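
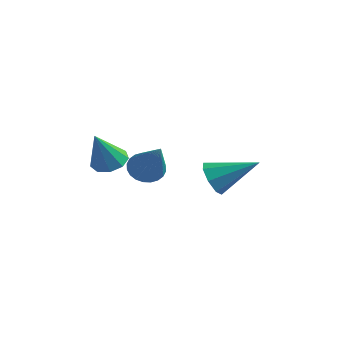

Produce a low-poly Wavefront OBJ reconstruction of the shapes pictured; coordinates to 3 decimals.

v -0.376 2.104 1.344
v 0.157 2.287 1.02
v 0.816 1.276 2.836
v 0.116 2.49 1.166
v -0 2.634 1.339
v -0.174 2.698 1.513
v -0.378 2.671 1.661
v -0.582 2.558 1.761
v -0.754 2.375 1.798
v -0.869 2.152 1.765
v -0.908 1.92 1.669
v -0.867 1.717 1.523
v -0.751 1.573 1.35
v -0.577 1.509 1.176
v -0.373 1.536 1.028
v -0.169 1.649 0.928
v 0.003 1.832 0.891
v 0.118 2.056 0.924
v 3.045 0.881 2.324
v 3.411 0.845 1.764
v 4.235 1.639 3.056
v 3.127 1.272 1.786
v 2.795 1.469 2.122
v 2.608 1.323 2.577
v 2.678 0.918 2.883
v 2.962 0.491 2.862
v 3.294 0.293 2.526
v 3.481 0.44 2.071
v -0.038 -0.224 2.668
v 0.343 -0.677 2.452
v -0.082 -0.876 3.952
v 0.576 -0.356 2.622
v 0.521 0.026 2.814
v 0.205 0.291 2.938
v -0.226 0.315 2.935
v -0.568 0.086 2.808
v -0.663 -0.287 2.615
v -0.466 -0.631 2.447
v -0.068 -0.785 2.383
f 2 1 4
f 2 4 3
f 4 1 5
f 4 5 3
f 5 1 6
f 5 6 3
f 6 1 7
f 6 7 3
f 7 1 8
f 7 8 3
f 8 1 9
f 8 9 3
f 9 1 10
f 9 10 3
f 10 1 11
f 10 11 3
f 11 1 12
f 11 12 3
f 12 1 13
f 12 13 3
f 13 1 14
f 13 14 3
f 14 1 15
f 14 15 3
f 15 1 16
f 15 16 3
f 16 1 17
f 16 17 3
f 17 1 18
f 17 18 3
f 18 1 2
f 18 2 3
f 20 19 22
f 20 22 21
f 22 19 23
f 22 23 21
f 23 19 24
f 23 24 21
f 24 19 25
f 24 25 21
f 25 19 26
f 25 26 21
f 26 19 27
f 26 27 21
f 27 19 28
f 27 28 21
f 28 19 20
f 28 20 21
f 30 29 32
f 30 32 31
f 32 29 33
f 32 33 31
f 33 29 34
f 33 34 31
f 34 29 35
f 34 35 31
f 35 29 36
f 35 36 31
f 36 29 37
f 36 37 31
f 37 29 38
f 37 38 31
f 38 29 39
f 38 39 31
f 39 29 30
f 39 30 31



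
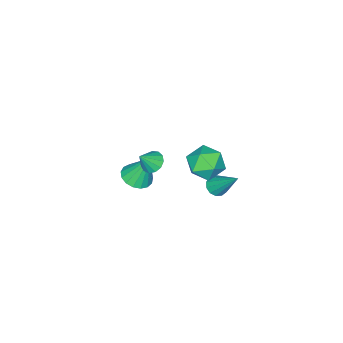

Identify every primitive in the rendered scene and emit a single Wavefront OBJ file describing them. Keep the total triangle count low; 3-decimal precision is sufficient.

v -2.264 -0.314 -4.326
v -1.697 -0.526 -4.191
v -2.136 1.094 -2.654
v -1.652 -0.263 -4.416
v -1.802 -0.016 -4.613
v -2.098 0.137 -4.718
v -2.447 0.146 -4.7
v -2.737 0.009 -4.562
v -2.878 -0.23 -4.35
v -2.823 -0.496 -4.13
v -2.591 -0.704 -3.973
v -2.255 -0.789 -3.927
v -1.922 -0.722 -4.009
v 0.436 -3.219 -3.322
v 0.901 -3.857 -3.009
v 0.164 -2.581 -1.618
v 1.173 -3.562 -3.076
v 1.276 -3.189 -3.2
v 1.187 -2.822 -3.351
v 0.925 -2.546 -3.496
v 0.551 -2.424 -3.601
v 0.151 -2.484 -3.642
v -0.184 -2.713 -3.61
v -0.377 -3.057 -3.512
v -0.384 -3.439 -3.371
v -0.203 -3.77 -3.218
v 0.124 -3.974 -3.089
v 0.522 -4.006 -3.014
v 3.298 0.288 2.466
v 3.642 0.779 2.306
v 3.962 0.092 3.294
v 3.399 0.896 2.528
v 3.124 0.821 2.73
v 2.905 0.576 2.849
v 2.81 0.24 2.845
v 2.87 -0.081 2.721
v 3.066 -0.285 2.516
v 3.336 -0.307 2.295
v 3.593 -0.14 2.128
v 3.757 0.163 2.068
v 3.775 0.505 2.135
v 1.855 2.753 2.414
v 2.417 1.95 2.128
v 0.483 1.95 1.972
v 1.045 1.147 1.686
v 0.965 1.388 2.674
v 1.813 1.884 2.947
v 1.087 2.016 1.153
v 1.935 2.512 1.426
v 1.942 1.495 1.349
v 1.866 1.107 2.289
v 1.034 2.793 1.811
v 0.958 2.405 2.751
f 2 1 4
f 2 4 3
f 4 1 5
f 4 5 3
f 5 1 6
f 5 6 3
f 6 1 7
f 6 7 3
f 7 1 8
f 7 8 3
f 8 1 9
f 8 9 3
f 9 1 10
f 9 10 3
f 10 1 11
f 10 11 3
f 11 1 12
f 11 12 3
f 12 1 13
f 12 13 3
f 13 1 2
f 13 2 3
f 15 14 17
f 15 17 16
f 17 14 18
f 17 18 16
f 18 14 19
f 18 19 16
f 19 14 20
f 19 20 16
f 20 14 21
f 20 21 16
f 21 14 22
f 21 22 16
f 22 14 23
f 22 23 16
f 23 14 24
f 23 24 16
f 24 14 25
f 24 25 16
f 25 14 26
f 25 26 16
f 26 14 27
f 26 27 16
f 27 14 28
f 27 28 16
f 28 14 15
f 28 15 16
f 30 29 32
f 30 32 31
f 32 29 33
f 32 33 31
f 33 29 34
f 33 34 31
f 34 29 35
f 34 35 31
f 35 29 36
f 35 36 31
f 36 29 37
f 36 37 31
f 37 29 38
f 37 38 31
f 38 29 39
f 38 39 31
f 39 29 40
f 39 40 31
f 40 29 41
f 40 41 31
f 41 29 30
f 41 30 31
f 42 53 47
f 42 47 43
f 42 43 49
f 42 49 52
f 42 52 53
f 43 47 51
f 47 53 46
f 53 52 44
f 52 49 48
f 49 43 50
f 45 51 46
f 45 46 44
f 45 44 48
f 45 48 50
f 45 50 51
f 46 51 47
f 44 46 53
f 48 44 52
f 50 48 49
f 51 50 43



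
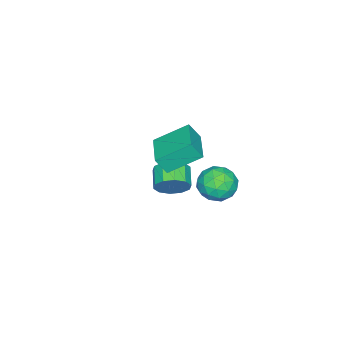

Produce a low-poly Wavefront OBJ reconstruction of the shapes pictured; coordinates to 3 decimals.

v -3.073 -1.806 -2.698
v -2.546 -2.021 -1.95
v -3.48 -2.589 -1.454
v -4.007 -2.374 -2.202
v -2.802 -1.51 -1.848
v -3.736 -2.078 -1.352
v -3.162 -1.112 -2.07
v -4.096 -1.68 -1.575
v -3.488 -0.979 -2.532
v -4.422 -1.547 -2.037
v -3.655 -1.162 -3.058
v -4.589 -1.73 -2.562
v -3.6 -1.591 -3.446
v -4.534 -2.159 -2.95
v -3.344 -2.102 -3.548
v -4.278 -2.67 -3.052
v -2.984 -2.5 -3.325
v -3.918 -3.068 -2.83
v -2.658 -2.633 -2.863
v -3.592 -3.201 -2.368
v -2.491 -2.45 -2.338
v -3.425 -3.018 -1.842
v -0.279 -0.632 2.413
v -0.014 -1.107 3.287
v -1.18 0.738 3.431
v -0.915 0.263 4.306
v 1.295 0.357 2.474
v 1.56 -0.118 3.349
v 0.394 1.727 3.493
v 0.659 1.252 4.367
v -3.002 1.363 -2.115
v -2.381 0.526 -1.784
v -4.459 0.434 -1.736
v -3.838 -0.403 -1.405
v -3.866 0.521 -0.821
v -2.965 1.096 -1.056
v -3.875 -0.136 -2.464
v -2.974 0.439 -2.699
v -2.921 -0.4 -1.999
v -2.915 0.006 -0.984
v -3.925 0.954 -2.536
v -3.919 1.36 -1.521
v -2.564 1.026 -1.983
v -4.276 -0.066 -1.537
v -4.293 0.477 -1.194
v -3.928 -0.015 -0.999
v -2.907 1.361 -1.555
v -2.542 0.869 -1.36
v -3.415 0.866 -0.794
v -4.298 0.091 -2.16
v -3.933 -0.401 -1.965
v -2.912 0.975 -2.521
v -2.547 0.483 -2.326
v -3.425 0.094 -2.726
v -2.516 -0.01 -1.915
v -3.372 -0.557 -1.692
v -3.394 -0.399 -2.315
v -2.864 -0.062 -2.452
v -2.513 0.228 -1.318
v -3.369 -0.318 -1.095
v -3.385 0.225 -0.752
v -2.856 0.563 -0.89
v -2.83 -0.316 -1.445
v -3.471 1.278 -2.425
v -4.327 0.732 -2.202
v -3.984 0.397 -2.63
v -3.455 0.735 -2.768
v -3.468 1.517 -1.828
v -4.324 0.97 -1.605
v -3.976 1.022 -1.068
v -3.446 1.359 -1.205
v -4.01 1.276 -2.075
f 2 1 5
f 2 5 3
f 3 5 6
f 3 6 4
f 5 1 7
f 5 7 6
f 6 7 8
f 6 8 4
f 7 1 9
f 7 9 8
f 8 9 10
f 8 10 4
f 9 1 11
f 9 11 10
f 10 11 12
f 10 12 4
f 11 1 13
f 11 13 12
f 12 13 14
f 12 14 4
f 13 1 15
f 13 15 14
f 14 15 16
f 14 16 4
f 15 1 17
f 15 17 16
f 16 17 18
f 16 18 4
f 17 1 19
f 17 19 18
f 18 19 20
f 18 20 4
f 19 1 21
f 19 21 20
f 20 21 22
f 20 22 4
f 21 1 2
f 21 2 22
f 22 2 3
f 22 3 4
f 24 26 23
f 27 24 23
f 23 26 25
f 25 27 23
f 24 30 26
f 28 24 27
f 28 30 24
f 26 30 25
f 29 27 25
f 25 30 29
f 29 28 27
f 30 28 29
f 31 68 47
f 68 42 71
f 47 71 36
f 68 71 47
f 31 47 43
f 47 36 48
f 43 48 32
f 47 48 43
f 31 43 52
f 43 32 53
f 52 53 38
f 43 53 52
f 31 52 64
f 52 38 67
f 64 67 41
f 52 67 64
f 31 64 68
f 64 41 72
f 68 72 42
f 64 72 68
f 32 48 59
f 48 36 62
f 59 62 40
f 48 62 59
f 36 71 49
f 71 42 70
f 49 70 35
f 71 70 49
f 42 72 69
f 72 41 65
f 69 65 33
f 72 65 69
f 41 67 66
f 67 38 54
f 66 54 37
f 67 54 66
f 38 53 58
f 53 32 55
f 58 55 39
f 53 55 58
f 34 60 46
f 60 40 61
f 46 61 35
f 60 61 46
f 34 46 44
f 46 35 45
f 44 45 33
f 46 45 44
f 34 44 51
f 44 33 50
f 51 50 37
f 44 50 51
f 34 51 56
f 51 37 57
f 56 57 39
f 51 57 56
f 34 56 60
f 56 39 63
f 60 63 40
f 56 63 60
f 35 61 49
f 61 40 62
f 49 62 36
f 61 62 49
f 33 45 69
f 45 35 70
f 69 70 42
f 45 70 69
f 37 50 66
f 50 33 65
f 66 65 41
f 50 65 66
f 39 57 58
f 57 37 54
f 58 54 38
f 57 54 58
f 40 63 59
f 63 39 55
f 59 55 32
f 63 55 59



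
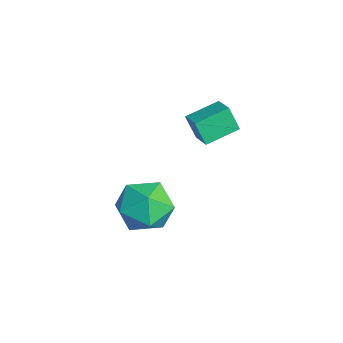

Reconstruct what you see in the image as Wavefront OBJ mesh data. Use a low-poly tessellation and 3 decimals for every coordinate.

v 2.889 2.406 -0.086
v 2.58 2.088 0.899
v 2.626 3.717 0.256
v 2.318 3.399 1.241
v 3.762 2.501 0.219
v 3.454 2.183 1.204
v 3.5 3.812 0.561
v 3.191 3.494 1.546
v 2.62 1.487 -3.704
v 3.579 0.988 -4.267
v 2.521 -0.068 -2.493
v 3.48 -0.567 -3.056
v 3.627 0.433 -2.374
v 3.688 1.394 -3.122
v 2.412 -0.474 -3.638
v 2.473 0.487 -4.386
v 3.451 -0.224 -4.226
v 4.202 0.336 -3.445
v 1.898 0.584 -3.315
v 2.649 1.144 -2.534
f 2 4 1
f 5 2 1
f 1 4 3
f 3 5 1
f 2 8 4
f 6 2 5
f 6 8 2
f 4 8 3
f 7 5 3
f 3 8 7
f 7 6 5
f 8 6 7
f 9 20 14
f 9 14 10
f 9 10 16
f 9 16 19
f 9 19 20
f 10 14 18
f 14 20 13
f 20 19 11
f 19 16 15
f 16 10 17
f 12 18 13
f 12 13 11
f 12 11 15
f 12 15 17
f 12 17 18
f 13 18 14
f 11 13 20
f 15 11 19
f 17 15 16
f 18 17 10



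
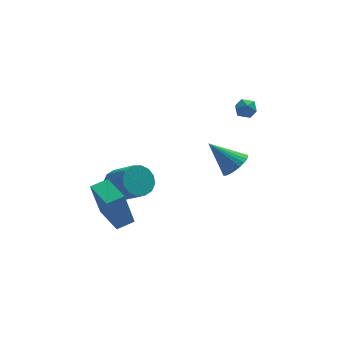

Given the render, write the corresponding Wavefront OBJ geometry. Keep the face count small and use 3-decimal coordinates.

v 2.83 2.092 2.867
v 3.275 2.026 2.41
v 3.225 1.274 3.37
v 3.67 1.208 2.913
v 3.689 1.712 3.309
v 3.445 2.218 2.998
v 3.055 1.082 2.782
v 2.811 1.588 2.471
v 3.414 1.402 2.357
v 3.806 1.792 2.683
v 2.694 1.508 3.097
v 3.086 1.898 3.423
v -3.472 0.531 -4.32
v -3.955 0.501 -2.277
v -3.966 2.446 -4.409
v -4.449 2.416 -2.366
v -2.531 0.784 -4.094
v -3.014 0.754 -2.051
v -3.025 2.699 -4.183
v -3.508 2.669 -2.14
v -2.62 4.365 -4.032
v -2.014 4.09 -4.738
v -1.233 2.879 -3.593
v -1.84 3.155 -2.888
v -1.778 4.465 -4.502
v -0.997 3.254 -3.358
v -1.767 4.813 -4.141
v -0.986 3.602 -2.996
v -1.985 5.042 -3.75
v -1.204 3.831 -2.606
v -2.373 5.089 -3.436
v -1.592 3.878 -2.291
v -2.828 4.942 -3.281
v -2.047 3.732 -2.136
v -3.227 4.641 -3.327
v -2.446 3.43 -2.182
v -3.463 4.266 -3.562
v -2.682 3.055 -2.418
v -3.474 3.918 -3.924
v -2.693 2.707 -2.779
v -3.256 3.689 -4.314
v -2.475 2.478 -3.17
v -2.868 3.642 -4.629
v -2.087 2.431 -3.484
v -2.413 3.788 -4.784
v -1.632 2.578 -3.639
v 1.925 -1.719 1.359
v 2.531 -1.73 1.926
v 0.755 -1.041 2.621
v 2.567 -1.434 1.801
v 2.506 -1.181 1.609
v 2.356 -1.01 1.378
v 2.141 -0.947 1.144
v 1.893 -1.001 0.943
v 1.65 -1.165 0.806
v 1.448 -1.413 0.752
v 1.32 -1.707 0.791
v 1.283 -2.004 0.917
v 1.345 -2.257 1.109
v 1.494 -2.428 1.34
v 1.71 -2.491 1.573
v 1.958 -2.437 1.774
v 2.201 -2.273 1.912
v 2.402 -2.025 1.965
f 1 12 6
f 1 6 2
f 1 2 8
f 1 8 11
f 1 11 12
f 2 6 10
f 6 12 5
f 12 11 3
f 11 8 7
f 8 2 9
f 4 10 5
f 4 5 3
f 4 3 7
f 4 7 9
f 4 9 10
f 5 10 6
f 3 5 12
f 7 3 11
f 9 7 8
f 10 9 2
f 14 16 13
f 17 14 13
f 13 16 15
f 15 17 13
f 14 20 16
f 18 14 17
f 18 20 14
f 16 20 15
f 19 17 15
f 15 20 19
f 19 18 17
f 20 18 19
f 22 21 25
f 22 25 23
f 23 25 26
f 23 26 24
f 25 21 27
f 25 27 26
f 26 27 28
f 26 28 24
f 27 21 29
f 27 29 28
f 28 29 30
f 28 30 24
f 29 21 31
f 29 31 30
f 30 31 32
f 30 32 24
f 31 21 33
f 31 33 32
f 32 33 34
f 32 34 24
f 33 21 35
f 33 35 34
f 34 35 36
f 34 36 24
f 35 21 37
f 35 37 36
f 36 37 38
f 36 38 24
f 37 21 39
f 37 39 38
f 38 39 40
f 38 40 24
f 39 21 41
f 39 41 40
f 40 41 42
f 40 42 24
f 41 21 43
f 41 43 42
f 42 43 44
f 42 44 24
f 43 21 45
f 43 45 44
f 44 45 46
f 44 46 24
f 45 21 22
f 45 22 46
f 46 22 23
f 46 23 24
f 48 47 50
f 48 50 49
f 50 47 51
f 50 51 49
f 51 47 52
f 51 52 49
f 52 47 53
f 52 53 49
f 53 47 54
f 53 54 49
f 54 47 55
f 54 55 49
f 55 47 56
f 55 56 49
f 56 47 57
f 56 57 49
f 57 47 58
f 57 58 49
f 58 47 59
f 58 59 49
f 59 47 60
f 59 60 49
f 60 47 61
f 60 61 49
f 61 47 62
f 61 62 49
f 62 47 63
f 62 63 49
f 63 47 64
f 63 64 49
f 64 47 48
f 64 48 49



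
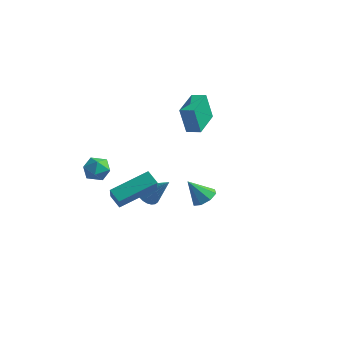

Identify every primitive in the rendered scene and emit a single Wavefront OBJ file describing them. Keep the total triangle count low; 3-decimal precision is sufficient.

v -1.955 1.132 1.191
v -2.124 0.789 2.806
v -2.583 2.815 1.482
v -2.752 2.472 3.097
v -1.208 1.388 1.323
v -1.377 1.045 2.938
v -1.836 3.071 1.614
v -2.005 2.728 3.229
v -4.548 -3.657 -0.38
v -4.073 -3.306 -0.934
v -3.527 -3.754 0.434
v -3.052 -3.403 -0.12
v -3.628 -2.972 0.252
v -4.259 -2.912 -0.252
v -3.341 -4.148 -0.248
v -3.972 -4.088 -0.752
v -3.327 -3.609 -0.852
v -3.505 -2.882 -0.543
v -4.095 -4.178 0.043
v -4.273 -3.451 0.352
v 2.488 -2.713 -0.326
v 3.038 -2.502 0.07
v 1.892 -3.247 0.786
v 2.647 -2.126 0.042
v 2.163 -2.094 -0.202
v 1.869 -2.424 -0.519
v 1.938 -2.923 -0.722
v 2.329 -3.299 -0.693
v 2.813 -3.331 -0.449
v 3.107 -3.001 -0.133
v -2.705 -0.973 -2.76
v -2.386 -0.488 -3.203
v -1.535 -0.667 -1.58
v -2.571 -0.323 -3.063
v -2.776 -0.256 -2.877
v -2.97 -0.299 -2.673
v -3.124 -0.444 -2.482
v -3.214 -0.67 -2.334
v -3.227 -0.942 -2.251
v -3.16 -1.219 -2.245
v -3.024 -1.459 -2.318
v -2.839 -1.624 -2.458
v -2.634 -1.691 -2.644
v -2.44 -1.648 -2.848
v -2.286 -1.503 -3.038
v -2.196 -1.277 -3.186
v -2.183 -1.005 -3.27
v -2.25 -0.728 -3.275
v -1.885 -3.971 -2.108
v -2.507 -3.937 -1.559
v -1.001 -2.188 -1.22
v -1.623 -2.153 -0.671
v -0.737 -5.227 -0.729
v -1.359 -5.192 -0.18
v 0.147 -3.443 0.159
v -0.475 -3.409 0.708
f 2 4 1
f 5 2 1
f 1 4 3
f 3 5 1
f 2 8 4
f 6 2 5
f 6 8 2
f 4 8 3
f 7 5 3
f 3 8 7
f 7 6 5
f 8 6 7
f 9 20 14
f 9 14 10
f 9 10 16
f 9 16 19
f 9 19 20
f 10 14 18
f 14 20 13
f 20 19 11
f 19 16 15
f 16 10 17
f 12 18 13
f 12 13 11
f 12 11 15
f 12 15 17
f 12 17 18
f 13 18 14
f 11 13 20
f 15 11 19
f 17 15 16
f 18 17 10
f 22 21 24
f 22 24 23
f 24 21 25
f 24 25 23
f 25 21 26
f 25 26 23
f 26 21 27
f 26 27 23
f 27 21 28
f 27 28 23
f 28 21 29
f 28 29 23
f 29 21 30
f 29 30 23
f 30 21 22
f 30 22 23
f 32 31 34
f 32 34 33
f 34 31 35
f 34 35 33
f 35 31 36
f 35 36 33
f 36 31 37
f 36 37 33
f 37 31 38
f 37 38 33
f 38 31 39
f 38 39 33
f 39 31 40
f 39 40 33
f 40 31 41
f 40 41 33
f 41 31 42
f 41 42 33
f 42 31 43
f 42 43 33
f 43 31 44
f 43 44 33
f 44 31 45
f 44 45 33
f 45 31 46
f 45 46 33
f 46 31 47
f 46 47 33
f 47 31 48
f 47 48 33
f 48 31 32
f 48 32 33
f 50 52 49
f 53 50 49
f 49 52 51
f 51 53 49
f 50 56 52
f 54 50 53
f 54 56 50
f 52 56 51
f 55 53 51
f 51 56 55
f 55 54 53
f 56 54 55



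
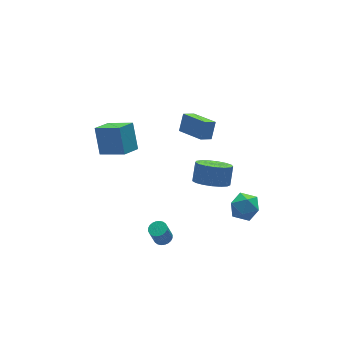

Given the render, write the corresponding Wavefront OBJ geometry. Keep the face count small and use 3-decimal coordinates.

v 0.96 -3.701 0.101
v 1.834 -3.204 0.187
v 1.626 -4.676 -1.027
v 2.5 -4.179 -0.941
v 2.172 -4.758 -0.182
v 1.76 -4.156 0.515
v 1.7 -3.724 -1.355
v 1.288 -3.122 -0.658
v 2.291 -3.218 -0.712
v 2.583 -3.857 0.013
v 0.877 -4.023 -0.853
v 1.169 -4.662 -0.128
v 1.826 0.244 2.182
v 1.065 0.163 2.616
v 1.333 1.976 1.642
v 0.572 1.895 2.076
v 2.348 0.705 3.184
v 1.587 0.624 3.618
v 1.855 2.437 2.644
v 1.094 2.356 3.078
v -3.053 1.803 1.655
v -2.831 2.859 3.157
v -4.025 3.136 0.862
v -3.803 4.192 2.365
v -1.937 2.308 1.135
v -1.715 3.364 2.638
v -2.909 3.641 0.343
v -2.687 4.697 1.845
v -0.586 -4.078 3.369
v 0.259 -4.732 3.328
v 0.752 -4.157 4.31
v -0.094 -3.502 4.351
v 0.394 -4.339 3.03
v 0.887 -3.764 4.012
v 0.305 -3.885 2.809
v 0.798 -3.31 3.791
v 0.012 -3.476 2.717
v 0.504 -2.901 3.699
v -0.419 -3.204 2.774
v 0.074 -2.629 3.756
v -0.888 -3.133 2.967
v -0.395 -2.558 3.949
v -1.288 -3.278 3.252
v -0.795 -2.703 4.234
v -1.527 -3.606 3.565
v -1.034 -3.031 4.547
v -1.55 -4.042 3.832
v -1.058 -3.467 4.814
v -1.353 -4.486 3.993
v -0.861 -3.911 4.975
v -0.98 -4.837 4.012
v -0.488 -4.262 4.993
v -0.517 -5.014 3.883
v -0.025 -4.439 4.865
v -0.07 -4.976 3.636
v 0.423 -4.401 4.618
v -2.783 -2.445 -2.625
v -2.426 -2.02 -2.493
v -2.799 -2.071 -1.322
v -3.157 -2.495 -1.455
v -2.61 -1.907 -2.547
v -2.983 -1.958 -1.376
v -2.82 -1.876 -2.613
v -3.193 -1.927 -1.442
v -3.025 -1.931 -2.68
v -3.398 -1.982 -1.509
v -3.193 -2.065 -2.739
v -3.566 -2.115 -1.568
v -3.298 -2.256 -2.781
v -3.671 -2.307 -1.61
v -3.325 -2.476 -2.8
v -3.698 -2.527 -1.629
v -3.27 -2.691 -2.791
v -3.643 -2.742 -1.62
v -3.141 -2.869 -2.758
v -3.514 -2.92 -1.587
v -2.957 -2.982 -2.704
v -3.33 -3.033 -1.533
v -2.747 -3.013 -2.638
v -3.12 -3.064 -1.467
v -2.542 -2.958 -2.571
v -2.915 -3.009 -1.4
v -2.374 -2.825 -2.512
v -2.747 -2.875 -1.341
v -2.269 -2.633 -2.47
v -2.642 -2.684 -1.299
v -2.242 -2.413 -2.451
v -2.615 -2.464 -1.28
v -2.297 -2.198 -2.46
v -2.67 -2.249 -1.289
f 1 12 6
f 1 6 2
f 1 2 8
f 1 8 11
f 1 11 12
f 2 6 10
f 6 12 5
f 12 11 3
f 11 8 7
f 8 2 9
f 4 10 5
f 4 5 3
f 4 3 7
f 4 7 9
f 4 9 10
f 5 10 6
f 3 5 12
f 7 3 11
f 9 7 8
f 10 9 2
f 14 16 13
f 17 14 13
f 13 16 15
f 15 17 13
f 14 20 16
f 18 14 17
f 18 20 14
f 16 20 15
f 19 17 15
f 15 20 19
f 19 18 17
f 20 18 19
f 22 24 21
f 25 22 21
f 21 24 23
f 23 25 21
f 22 28 24
f 26 22 25
f 26 28 22
f 24 28 23
f 27 25 23
f 23 28 27
f 27 26 25
f 28 26 27
f 30 29 33
f 30 33 31
f 31 33 34
f 31 34 32
f 33 29 35
f 33 35 34
f 34 35 36
f 34 36 32
f 35 29 37
f 35 37 36
f 36 37 38
f 36 38 32
f 37 29 39
f 37 39 38
f 38 39 40
f 38 40 32
f 39 29 41
f 39 41 40
f 40 41 42
f 40 42 32
f 41 29 43
f 41 43 42
f 42 43 44
f 42 44 32
f 43 29 45
f 43 45 44
f 44 45 46
f 44 46 32
f 45 29 47
f 45 47 46
f 46 47 48
f 46 48 32
f 47 29 49
f 47 49 48
f 48 49 50
f 48 50 32
f 49 29 51
f 49 51 50
f 50 51 52
f 50 52 32
f 51 29 53
f 51 53 52
f 52 53 54
f 52 54 32
f 53 29 55
f 53 55 54
f 54 55 56
f 54 56 32
f 55 29 30
f 55 30 56
f 56 30 31
f 56 31 32
f 58 57 61
f 58 61 59
f 59 61 62
f 59 62 60
f 61 57 63
f 61 63 62
f 62 63 64
f 62 64 60
f 63 57 65
f 63 65 64
f 64 65 66
f 64 66 60
f 65 57 67
f 65 67 66
f 66 67 68
f 66 68 60
f 67 57 69
f 67 69 68
f 68 69 70
f 68 70 60
f 69 57 71
f 69 71 70
f 70 71 72
f 70 72 60
f 71 57 73
f 71 73 72
f 72 73 74
f 72 74 60
f 73 57 75
f 73 75 74
f 74 75 76
f 74 76 60
f 75 57 77
f 75 77 76
f 76 77 78
f 76 78 60
f 77 57 79
f 77 79 78
f 78 79 80
f 78 80 60
f 79 57 81
f 79 81 80
f 80 81 82
f 80 82 60
f 81 57 83
f 81 83 82
f 82 83 84
f 82 84 60
f 83 57 85
f 83 85 84
f 84 85 86
f 84 86 60
f 85 57 87
f 85 87 86
f 86 87 88
f 86 88 60
f 87 57 89
f 87 89 88
f 88 89 90
f 88 90 60
f 89 57 58
f 89 58 90
f 90 58 59
f 90 59 60



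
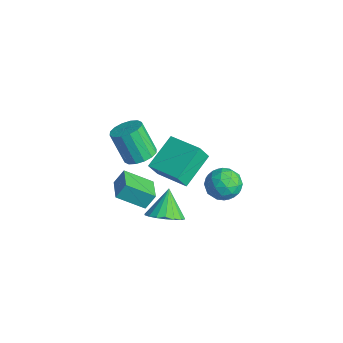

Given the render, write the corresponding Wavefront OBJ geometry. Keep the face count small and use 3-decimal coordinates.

v -2.703 -0.644 -1.128
v -1.944 -0.365 -0.711
v -2.757 -0.797 1.064
v -3.517 -1.076 0.648
v -2.214 0.02 -0.742
v -3.028 -0.413 1.033
v -2.616 0.226 -0.875
v -3.429 -0.206 0.9
v -3.041 0.2 -1.077
v -3.854 -0.233 0.698
v -3.376 -0.053 -1.291
v -4.189 -0.485 0.484
v -3.53 -0.463 -1.462
v -4.343 -0.896 0.313
v -3.463 -0.923 -1.544
v -4.276 -1.355 0.231
v -3.192 -1.307 -1.513
v -4.006 -1.74 0.262
v -2.791 -1.514 -1.38
v -3.604 -1.946 0.395
v -2.366 -1.487 -1.178
v -3.179 -1.92 0.597
v -2.031 -1.235 -0.964
v -2.844 -1.667 0.811
v -1.877 -0.824 -0.793
v -2.69 -1.257 0.982
v 1.16 -1.202 -2.538
v 2.05 -1.109 -2.008
v 0.32 -0.538 -1.242
v 2.021 -0.706 -2.233
v 1.822 -0.401 -2.519
v 1.492 -0.254 -2.808
v 1.096 -0.296 -3.044
v 0.712 -0.516 -3.179
v 0.417 -0.873 -3.187
v 0.269 -1.295 -3.067
v 0.298 -1.698 -2.842
v 0.497 -2.003 -2.556
v 0.827 -2.15 -2.267
v 1.224 -2.108 -2.032
v 1.607 -1.887 -1.896
v 1.902 -1.531 -1.888
v 1.917 2.707 -1.443
v 2.396 1.937 -0.953
v 0.444 2.003 -1.107
v 0.923 1.233 -0.617
v 0.923 2.181 -0.212
v 1.834 2.616 -0.42
v 1.006 1.324 -1.64
v 1.917 1.759 -1.848
v 1.833 1.083 -1.075
v 1.782 1.612 -0.193
v 1.058 2.328 -1.867
v 1.007 2.857 -0.985
v 2.286 2.384 -1.227
v 0.554 1.556 -0.833
v 0.554 2.113 -0.594
v 0.836 1.661 -0.307
v 1.955 2.783 -0.914
v 2.237 2.33 -0.626
v 1.371 2.473 -0.191
v 0.603 1.61 -1.434
v 0.885 1.157 -1.146
v 2.004 2.279 -1.753
v 2.286 1.827 -1.466
v 1.469 1.467 -1.869
v 2.237 1.429 -1.012
v 1.371 1.015 -0.814
v 1.42 1.069 -1.415
v 1.955 1.325 -1.537
v 2.207 1.74 -0.493
v 1.34 1.326 -0.295
v 1.341 1.883 -0.057
v 1.876 2.139 -0.179
v 1.876 1.238 -0.564
v 1.5 2.614 -1.765
v 0.633 2.2 -1.567
v 0.964 1.801 -1.881
v 1.499 2.057 -2.003
v 1.469 2.925 -1.246
v 0.603 2.511 -1.048
v 0.885 2.615 -0.523
v 1.42 2.871 -0.645
v 0.964 2.702 -1.496
v 1.306 -1.66 1.405
v 1.383 -2.201 2.36
v 0.524 -0.029 2.392
v 0.602 -0.57 3.347
v 3.058 -0.97 1.653
v 3.136 -1.511 2.608
v 2.277 0.661 2.64
v 2.354 0.12 3.595
v -3.793 -1.706 -3.941
v -3.72 -1.136 -3.086
v -3.083 -0.349 -4.906
v -3.01 0.221 -4.051
v -2.39 -2.261 -3.689
v -2.317 -1.691 -2.834
v -1.68 -0.904 -4.654
v -1.607 -0.334 -3.799
f 2 1 5
f 2 5 3
f 3 5 6
f 3 6 4
f 5 1 7
f 5 7 6
f 6 7 8
f 6 8 4
f 7 1 9
f 7 9 8
f 8 9 10
f 8 10 4
f 9 1 11
f 9 11 10
f 10 11 12
f 10 12 4
f 11 1 13
f 11 13 12
f 12 13 14
f 12 14 4
f 13 1 15
f 13 15 14
f 14 15 16
f 14 16 4
f 15 1 17
f 15 17 16
f 16 17 18
f 16 18 4
f 17 1 19
f 17 19 18
f 18 19 20
f 18 20 4
f 19 1 21
f 19 21 20
f 20 21 22
f 20 22 4
f 21 1 23
f 21 23 22
f 22 23 24
f 22 24 4
f 23 1 25
f 23 25 24
f 24 25 26
f 24 26 4
f 25 1 2
f 25 2 26
f 26 2 3
f 26 3 4
f 28 27 30
f 28 30 29
f 30 27 31
f 30 31 29
f 31 27 32
f 31 32 29
f 32 27 33
f 32 33 29
f 33 27 34
f 33 34 29
f 34 27 35
f 34 35 29
f 35 27 36
f 35 36 29
f 36 27 37
f 36 37 29
f 37 27 38
f 37 38 29
f 38 27 39
f 38 39 29
f 39 27 40
f 39 40 29
f 40 27 41
f 40 41 29
f 41 27 42
f 41 42 29
f 42 27 28
f 42 28 29
f 43 80 59
f 80 54 83
f 59 83 48
f 80 83 59
f 43 59 55
f 59 48 60
f 55 60 44
f 59 60 55
f 43 55 64
f 55 44 65
f 64 65 50
f 55 65 64
f 43 64 76
f 64 50 79
f 76 79 53
f 64 79 76
f 43 76 80
f 76 53 84
f 80 84 54
f 76 84 80
f 44 60 71
f 60 48 74
f 71 74 52
f 60 74 71
f 48 83 61
f 83 54 82
f 61 82 47
f 83 82 61
f 54 84 81
f 84 53 77
f 81 77 45
f 84 77 81
f 53 79 78
f 79 50 66
f 78 66 49
f 79 66 78
f 50 65 70
f 65 44 67
f 70 67 51
f 65 67 70
f 46 72 58
f 72 52 73
f 58 73 47
f 72 73 58
f 46 58 56
f 58 47 57
f 56 57 45
f 58 57 56
f 46 56 63
f 56 45 62
f 63 62 49
f 56 62 63
f 46 63 68
f 63 49 69
f 68 69 51
f 63 69 68
f 46 68 72
f 68 51 75
f 72 75 52
f 68 75 72
f 47 73 61
f 73 52 74
f 61 74 48
f 73 74 61
f 45 57 81
f 57 47 82
f 81 82 54
f 57 82 81
f 49 62 78
f 62 45 77
f 78 77 53
f 62 77 78
f 51 69 70
f 69 49 66
f 70 66 50
f 69 66 70
f 52 75 71
f 75 51 67
f 71 67 44
f 75 67 71
f 86 88 85
f 89 86 85
f 85 88 87
f 87 89 85
f 86 92 88
f 90 86 89
f 90 92 86
f 88 92 87
f 91 89 87
f 87 92 91
f 91 90 89
f 92 90 91
f 94 96 93
f 97 94 93
f 93 96 95
f 95 97 93
f 94 100 96
f 98 94 97
f 98 100 94
f 96 100 95
f 99 97 95
f 95 100 99
f 99 98 97
f 100 98 99



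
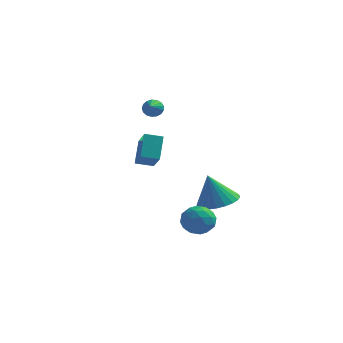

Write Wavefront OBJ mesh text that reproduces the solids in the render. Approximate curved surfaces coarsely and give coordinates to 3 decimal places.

v -2.64 2.142 -1.702
v -2.109 1.258 -0.845
v -2.726 3.088 -0.673
v -2.195 2.204 0.184
v -1.825 2.436 -1.904
v -1.294 1.552 -1.047
v -1.911 3.382 -0.875
v -1.38 2.498 -0.018
v -2.083 3.259 1.418
v -1.857 3.076 0.998
v -1.937 2.281 1.922
v -1.673 3.171 1.128
v -1.583 3.285 1.323
v -1.607 3.394 1.541
v -1.74 3.471 1.73
v -1.952 3.5 1.847
v -2.194 3.474 1.867
v -2.411 3.398 1.783
v -2.552 3.291 1.616
v -2.586 3.176 1.403
v -2.505 3.08 1.194
v -2.327 3.025 1.036
v -2.093 3.024 0.965
v 1.632 0.7 -2.973
v 2.576 0.48 -2.689
v 1.148 0.64 -1.407
v 2.581 0.874 -2.672
v 2.441 1.241 -2.701
v 2.178 1.526 -2.772
v 1.832 1.685 -2.873
v 1.456 1.694 -2.989
v 1.106 1.552 -3.103
v 0.837 1.28 -3.197
v 0.689 0.92 -3.257
v 0.684 0.526 -3.273
v 0.824 0.159 -3.244
v 1.087 -0.126 -3.173
v 1.433 -0.285 -3.072
v 1.809 -0.294 -2.956
v 2.159 -0.152 -2.842
v 2.428 0.12 -2.749
v 0.939 -2.849 -2.371
v 1.479 -2.683 -1.776
v 1.881 -3.497 -3.044
v 2.421 -3.331 -2.449
v 1.804 -3.853 -2.309
v 1.222 -3.452 -1.893
v 2.138 -2.728 -2.927
v 1.556 -2.327 -2.511
v 2.22 -2.608 -2.119
v 2.013 -3.303 -1.738
v 1.347 -2.877 -3.082
v 1.14 -3.572 -2.701
v 1.126 -2.709 -2.015
v 2.234 -3.471 -2.805
v 1.871 -3.778 -2.723
v 2.188 -3.681 -2.373
v 0.975 -3.161 -2.084
v 1.292 -3.064 -1.734
v 1.483 -3.752 -2.047
v 2.068 -3.116 -3.086
v 2.385 -3.019 -2.736
v 1.172 -2.499 -2.447
v 1.489 -2.402 -2.097
v 1.877 -2.428 -2.773
v 1.879 -2.567 -1.867
v 2.433 -2.948 -2.262
v 2.267 -2.593 -2.543
v 1.924 -2.358 -2.298
v 1.757 -2.976 -1.642
v 2.311 -3.357 -2.038
v 1.949 -3.664 -1.955
v 1.606 -3.429 -1.711
v 2.193 -2.932 -1.844
v 1.049 -2.823 -2.782
v 1.603 -3.204 -3.178
v 1.754 -2.751 -3.109
v 1.411 -2.516 -2.865
v 0.927 -3.232 -2.558
v 1.481 -3.613 -2.953
v 1.436 -3.822 -2.522
v 1.093 -3.587 -2.277
v 1.167 -3.248 -2.976
f 2 4 1
f 5 2 1
f 1 4 3
f 3 5 1
f 2 8 4
f 6 2 5
f 6 8 2
f 4 8 3
f 7 5 3
f 3 8 7
f 7 6 5
f 8 6 7
f 10 9 12
f 10 12 11
f 12 9 13
f 12 13 11
f 13 9 14
f 13 14 11
f 14 9 15
f 14 15 11
f 15 9 16
f 15 16 11
f 16 9 17
f 16 17 11
f 17 9 18
f 17 18 11
f 18 9 19
f 18 19 11
f 19 9 20
f 19 20 11
f 20 9 21
f 20 21 11
f 21 9 22
f 21 22 11
f 22 9 23
f 22 23 11
f 23 9 10
f 23 10 11
f 25 24 27
f 25 27 26
f 27 24 28
f 27 28 26
f 28 24 29
f 28 29 26
f 29 24 30
f 29 30 26
f 30 24 31
f 30 31 26
f 31 24 32
f 31 32 26
f 32 24 33
f 32 33 26
f 33 24 34
f 33 34 26
f 34 24 35
f 34 35 26
f 35 24 36
f 35 36 26
f 36 24 37
f 36 37 26
f 37 24 38
f 37 38 26
f 38 24 39
f 38 39 26
f 39 24 40
f 39 40 26
f 40 24 41
f 40 41 26
f 41 24 25
f 41 25 26
f 42 79 58
f 79 53 82
f 58 82 47
f 79 82 58
f 42 58 54
f 58 47 59
f 54 59 43
f 58 59 54
f 42 54 63
f 54 43 64
f 63 64 49
f 54 64 63
f 42 63 75
f 63 49 78
f 75 78 52
f 63 78 75
f 42 75 79
f 75 52 83
f 79 83 53
f 75 83 79
f 43 59 70
f 59 47 73
f 70 73 51
f 59 73 70
f 47 82 60
f 82 53 81
f 60 81 46
f 82 81 60
f 53 83 80
f 83 52 76
f 80 76 44
f 83 76 80
f 52 78 77
f 78 49 65
f 77 65 48
f 78 65 77
f 49 64 69
f 64 43 66
f 69 66 50
f 64 66 69
f 45 71 57
f 71 51 72
f 57 72 46
f 71 72 57
f 45 57 55
f 57 46 56
f 55 56 44
f 57 56 55
f 45 55 62
f 55 44 61
f 62 61 48
f 55 61 62
f 45 62 67
f 62 48 68
f 67 68 50
f 62 68 67
f 45 67 71
f 67 50 74
f 71 74 51
f 67 74 71
f 46 72 60
f 72 51 73
f 60 73 47
f 72 73 60
f 44 56 80
f 56 46 81
f 80 81 53
f 56 81 80
f 48 61 77
f 61 44 76
f 77 76 52
f 61 76 77
f 50 68 69
f 68 48 65
f 69 65 49
f 68 65 69
f 51 74 70
f 74 50 66
f 70 66 43
f 74 66 70



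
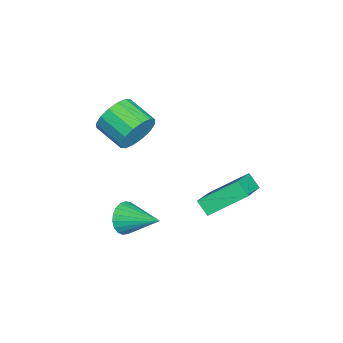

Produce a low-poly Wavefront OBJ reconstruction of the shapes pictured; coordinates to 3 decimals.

v -1.689 -2.62 3.469
v -1.091 -2.742 4.273
v -1.972 -3.883 4.755
v -2.571 -3.76 3.951
v -1.453 -2.398 4.426
v -2.334 -3.539 4.908
v -1.879 -2.113 4.322
v -2.76 -3.254 4.804
v -2.254 -1.964 3.989
v -3.135 -3.104 4.471
v -2.478 -1.99 3.518
v -3.359 -3.131 4
v -2.49 -2.185 3.033
v -3.371 -3.326 3.515
v -2.288 -2.497 2.665
v -3.169 -3.638 3.147
v -1.926 -2.841 2.512
v -2.807 -3.982 2.994
v -1.5 -3.126 2.616
v -2.381 -4.267 3.098
v -1.125 -3.276 2.949
v -2.006 -4.416 3.431
v -0.901 -3.249 3.42
v -1.782 -4.39 3.902
v -0.889 -3.054 3.905
v -1.77 -4.195 4.387
v 1.003 -2.845 0.222
v 1.596 -2.889 -0.341
v 1.777 -1.315 0.918
v 1.362 -2.699 -0.5
v 1.066 -2.533 -0.533
v 0.759 -2.422 -0.436
v 0.494 -2.383 -0.225
v 0.317 -2.425 0.063
v 0.258 -2.539 0.379
v 0.328 -2.706 0.668
v 0.515 -2.897 0.88
v 0.786 -3.079 0.978
v 1.095 -3.22 0.946
v 1.387 -3.297 0.788
v 1.613 -3.295 0.533
v 1.734 -3.216 0.224
v 1.728 -3.072 -0.085
v -0.973 0.46 0.427
v 0.862 0.112 1.533
v -1.343 2.093 1.557
v 0.491 1.745 2.662
v -0.551 0.935 -0.122
v 1.283 0.587 0.983
v -0.922 2.568 1.007
v 0.913 2.22 2.113
f 2 1 5
f 2 5 3
f 3 5 6
f 3 6 4
f 5 1 7
f 5 7 6
f 6 7 8
f 6 8 4
f 7 1 9
f 7 9 8
f 8 9 10
f 8 10 4
f 9 1 11
f 9 11 10
f 10 11 12
f 10 12 4
f 11 1 13
f 11 13 12
f 12 13 14
f 12 14 4
f 13 1 15
f 13 15 14
f 14 15 16
f 14 16 4
f 15 1 17
f 15 17 16
f 16 17 18
f 16 18 4
f 17 1 19
f 17 19 18
f 18 19 20
f 18 20 4
f 19 1 21
f 19 21 20
f 20 21 22
f 20 22 4
f 21 1 23
f 21 23 22
f 22 23 24
f 22 24 4
f 23 1 25
f 23 25 24
f 24 25 26
f 24 26 4
f 25 1 2
f 25 2 26
f 26 2 3
f 26 3 4
f 28 27 30
f 28 30 29
f 30 27 31
f 30 31 29
f 31 27 32
f 31 32 29
f 32 27 33
f 32 33 29
f 33 27 34
f 33 34 29
f 34 27 35
f 34 35 29
f 35 27 36
f 35 36 29
f 36 27 37
f 36 37 29
f 37 27 38
f 37 38 29
f 38 27 39
f 38 39 29
f 39 27 40
f 39 40 29
f 40 27 41
f 40 41 29
f 41 27 42
f 41 42 29
f 42 27 43
f 42 43 29
f 43 27 28
f 43 28 29
f 45 47 44
f 48 45 44
f 44 47 46
f 46 48 44
f 45 51 47
f 49 45 48
f 49 51 45
f 47 51 46
f 50 48 46
f 46 51 50
f 50 49 48
f 51 49 50



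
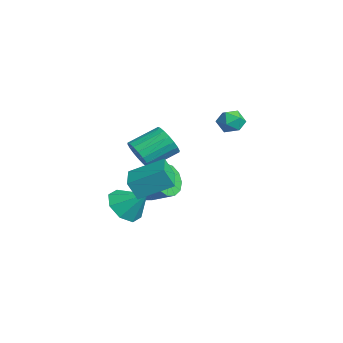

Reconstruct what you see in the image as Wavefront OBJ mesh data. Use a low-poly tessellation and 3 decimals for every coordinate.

v -3.042 -1.717 -1.525
v -2.398 -1.949 -2.198
v -1.494 -1.155 -1.608
v -2.138 -0.923 -0.935
v -2.66 -1.514 -2.382
v -1.757 -0.719 -1.792
v -3.044 -1.143 -2.294
v -2.141 -0.348 -1.704
v -3.427 -0.954 -1.962
v -2.524 -0.16 -1.372
v -3.688 -1.008 -1.491
v -2.784 -0.213 -0.901
v -3.743 -1.287 -1.031
v -2.84 -0.492 -0.441
v -3.576 -1.702 -0.728
v -2.673 -0.908 -0.137
v -3.239 -2.123 -0.677
v -2.336 -1.328 -0.087
v -2.839 -2.414 -0.896
v -1.936 -1.62 -0.306
v -2.504 -2.484 -1.315
v -1.601 -1.69 -0.725
v -2.339 -2.311 -1.8
v -1.436 -1.517 -1.21
v 0.245 1.88 3.286
v 0.632 1.471 3.71
v -0.352 0.969 2.95
v 0.035 0.56 3.374
v -0.416 1.026 3.649
v -0.047 1.589 3.857
v 0.327 0.851 2.803
v 0.696 1.414 3.011
v 0.682 0.835 3.411
v 0.223 0.943 3.934
v 0.057 1.497 2.726
v -0.402 1.605 3.249
v 1.428 -3.273 0.57
v 1.255 -3.677 1.446
v 1.834 -1.815 1.322
v 1.661 -2.219 2.198
v 3.079 -3.781 0.662
v 2.906 -4.185 1.538
v 3.485 -2.323 1.414
v 3.312 -2.727 2.29
v -0.393 -3.393 -1.413
v 0.459 -3.859 -1.652
v 0.313 -2.587 -0.467
v 0.332 -3.241 -2.084
v -0.219 -2.712 -2.124
v -0.873 -2.582 -1.747
v -1.245 -2.928 -1.175
v -1.118 -3.546 -0.742
v -0.566 -4.075 -0.703
v 0.087 -4.205 -1.079
v -2.66 -2.139 0.513
v -2.287 -1.759 -0.162
v -2.446 -0.301 0.572
v -2.82 -0.681 1.247
v -2.658 -1.752 -0.255
v -2.817 -0.294 0.479
v -3.029 -1.822 -0.196
v -3.189 -0.364 0.537
v -3.328 -1.955 0.003
v -3.487 -0.497 0.737
v -3.494 -2.125 0.303
v -3.654 -0.666 1.037
v -3.495 -2.297 0.645
v -3.655 -0.839 1.379
v -3.331 -2.438 0.961
v -3.491 -0.979 1.694
v -3.034 -2.519 1.188
v -3.193 -1.061 1.922
v -2.663 -2.526 1.281
v -2.822 -1.068 2.015
v -2.291 -2.456 1.223
v -2.451 -0.998 1.956
v -1.993 -2.323 1.023
v -2.152 -0.865 1.757
v -1.826 -2.154 0.723
v -1.986 -0.695 1.457
v -1.825 -1.981 0.381
v -1.985 -0.523 1.115
v -1.989 -1.841 0.066
v -2.149 -0.382 0.799
f 2 1 5
f 2 5 3
f 3 5 6
f 3 6 4
f 5 1 7
f 5 7 6
f 6 7 8
f 6 8 4
f 7 1 9
f 7 9 8
f 8 9 10
f 8 10 4
f 9 1 11
f 9 11 10
f 10 11 12
f 10 12 4
f 11 1 13
f 11 13 12
f 12 13 14
f 12 14 4
f 13 1 15
f 13 15 14
f 14 15 16
f 14 16 4
f 15 1 17
f 15 17 16
f 16 17 18
f 16 18 4
f 17 1 19
f 17 19 18
f 18 19 20
f 18 20 4
f 19 1 21
f 19 21 20
f 20 21 22
f 20 22 4
f 21 1 23
f 21 23 22
f 22 23 24
f 22 24 4
f 23 1 2
f 23 2 24
f 24 2 3
f 24 3 4
f 25 36 30
f 25 30 26
f 25 26 32
f 25 32 35
f 25 35 36
f 26 30 34
f 30 36 29
f 36 35 27
f 35 32 31
f 32 26 33
f 28 34 29
f 28 29 27
f 28 27 31
f 28 31 33
f 28 33 34
f 29 34 30
f 27 29 36
f 31 27 35
f 33 31 32
f 34 33 26
f 38 40 37
f 41 38 37
f 37 40 39
f 39 41 37
f 38 44 40
f 42 38 41
f 42 44 38
f 40 44 39
f 43 41 39
f 39 44 43
f 43 42 41
f 44 42 43
f 46 45 48
f 46 48 47
f 48 45 49
f 48 49 47
f 49 45 50
f 49 50 47
f 50 45 51
f 50 51 47
f 51 45 52
f 51 52 47
f 52 45 53
f 52 53 47
f 53 45 54
f 53 54 47
f 54 45 46
f 54 46 47
f 56 55 59
f 56 59 57
f 57 59 60
f 57 60 58
f 59 55 61
f 59 61 60
f 60 61 62
f 60 62 58
f 61 55 63
f 61 63 62
f 62 63 64
f 62 64 58
f 63 55 65
f 63 65 64
f 64 65 66
f 64 66 58
f 65 55 67
f 65 67 66
f 66 67 68
f 66 68 58
f 67 55 69
f 67 69 68
f 68 69 70
f 68 70 58
f 69 55 71
f 69 71 70
f 70 71 72
f 70 72 58
f 71 55 73
f 71 73 72
f 72 73 74
f 72 74 58
f 73 55 75
f 73 75 74
f 74 75 76
f 74 76 58
f 75 55 77
f 75 77 76
f 76 77 78
f 76 78 58
f 77 55 79
f 77 79 78
f 78 79 80
f 78 80 58
f 79 55 81
f 79 81 80
f 80 81 82
f 80 82 58
f 81 55 83
f 81 83 82
f 82 83 84
f 82 84 58
f 83 55 56
f 83 56 84
f 84 56 57
f 84 57 58



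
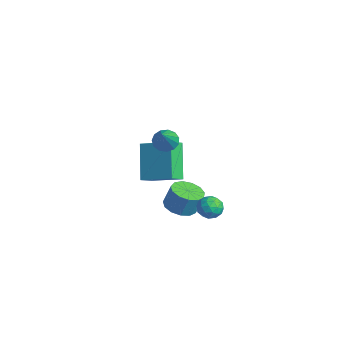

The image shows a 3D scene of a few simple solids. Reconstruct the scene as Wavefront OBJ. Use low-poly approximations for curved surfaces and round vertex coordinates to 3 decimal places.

v -3.88 1.063 -4.751
v -3.556 0.284 -4.272
v -5.107 1.617 -3.024
v -4.783 0.838 -2.544
v -2.477 2.062 -4.076
v -2.153 1.283 -3.596
v -3.704 2.616 -2.348
v -3.38 1.837 -1.869
v -2.22 1.001 -0.849
v -1.701 1.205 -1.202
v -0.9 0.159 0.609
v -1.783 1.481 -0.967
v -2.004 1.606 -0.696
v -2.294 1.538 -0.472
v -2.56 1.3 -0.369
v -2.718 0.967 -0.418
v -2.719 0.645 -0.604
v -2.561 0.436 -0.867
v -2.294 0.407 -1.125
v -2.005 0.566 -1.296
v -1.783 0.863 -1.324
v 1.863 1.387 -2.342
v 2.522 1.492 -2.429
v 1.838 0.788 -3.251
v 2.497 0.893 -3.338
v 2.283 0.508 -2.83
v 2.298 0.878 -2.268
v 2.062 1.402 -3.412
v 2.077 1.772 -2.85
v 2.645 1.501 -3.091
v 2.781 0.949 -2.731
v 1.579 1.331 -2.949
v 1.715 0.779 -2.589
v 2.194 1.492 -2.306
v 2.166 0.788 -3.374
v 2.04 0.562 -3.075
v 2.427 0.624 -3.127
v 2.063 1.131 -2.211
v 2.45 1.193 -2.262
v 2.31 0.615 -2.498
v 1.91 1.087 -3.418
v 2.297 1.149 -3.469
v 1.933 1.656 -2.553
v 2.32 1.718 -2.605
v 2.05 1.665 -3.182
v 2.654 1.56 -2.746
v 2.64 1.208 -3.28
v 2.384 1.506 -3.324
v 2.393 1.724 -2.993
v 2.734 1.235 -2.534
v 2.72 0.883 -3.069
v 2.594 0.657 -2.77
v 2.602 0.874 -2.439
v 2.807 1.24 -2.923
v 1.64 1.397 -2.611
v 1.626 1.045 -3.146
v 1.758 1.406 -3.241
v 1.766 1.623 -2.91
v 1.72 1.072 -2.4
v 1.706 0.72 -2.934
v 1.967 0.556 -2.687
v 1.976 0.774 -2.356
v 1.553 1.04 -2.757
v 0.867 0.246 -3.325
v 1.623 -0.092 -3.372
v 1.83 0.216 -2.263
v 1.073 0.554 -2.215
v 1.67 0.354 -3.505
v 1.877 0.662 -2.395
v 1.461 0.766 -3.58
v 1.668 1.074 -2.471
v 1.064 1.012 -3.574
v 1.271 1.321 -2.465
v 0.604 1.016 -3.49
v 0.811 1.324 -2.38
v 0.227 0.775 -3.352
v 0.434 1.083 -2.243
v 0.054 0.366 -3.206
v 0.261 0.674 -2.097
v 0.138 -0.081 -3.098
v 0.345 0.227 -1.988
v 0.454 -0.425 -3.062
v 0.661 -0.116 -1.952
v 0.901 -0.555 -3.109
v 1.108 -0.247 -1.999
v 1.337 -0.431 -3.224
v 1.544 -0.123 -2.115
f 2 4 1
f 5 2 1
f 1 4 3
f 3 5 1
f 2 8 4
f 6 2 5
f 6 8 2
f 4 8 3
f 7 5 3
f 3 8 7
f 7 6 5
f 8 6 7
f 10 9 12
f 10 12 11
f 12 9 13
f 12 13 11
f 13 9 14
f 13 14 11
f 14 9 15
f 14 15 11
f 15 9 16
f 15 16 11
f 16 9 17
f 16 17 11
f 17 9 18
f 17 18 11
f 18 9 19
f 18 19 11
f 19 9 20
f 19 20 11
f 20 9 21
f 20 21 11
f 21 9 10
f 21 10 11
f 22 59 38
f 59 33 62
f 38 62 27
f 59 62 38
f 22 38 34
f 38 27 39
f 34 39 23
f 38 39 34
f 22 34 43
f 34 23 44
f 43 44 29
f 34 44 43
f 22 43 55
f 43 29 58
f 55 58 32
f 43 58 55
f 22 55 59
f 55 32 63
f 59 63 33
f 55 63 59
f 23 39 50
f 39 27 53
f 50 53 31
f 39 53 50
f 27 62 40
f 62 33 61
f 40 61 26
f 62 61 40
f 33 63 60
f 63 32 56
f 60 56 24
f 63 56 60
f 32 58 57
f 58 29 45
f 57 45 28
f 58 45 57
f 29 44 49
f 44 23 46
f 49 46 30
f 44 46 49
f 25 51 37
f 51 31 52
f 37 52 26
f 51 52 37
f 25 37 35
f 37 26 36
f 35 36 24
f 37 36 35
f 25 35 42
f 35 24 41
f 42 41 28
f 35 41 42
f 25 42 47
f 42 28 48
f 47 48 30
f 42 48 47
f 25 47 51
f 47 30 54
f 51 54 31
f 47 54 51
f 26 52 40
f 52 31 53
f 40 53 27
f 52 53 40
f 24 36 60
f 36 26 61
f 60 61 33
f 36 61 60
f 28 41 57
f 41 24 56
f 57 56 32
f 41 56 57
f 30 48 49
f 48 28 45
f 49 45 29
f 48 45 49
f 31 54 50
f 54 30 46
f 50 46 23
f 54 46 50
f 65 64 68
f 65 68 66
f 66 68 69
f 66 69 67
f 68 64 70
f 68 70 69
f 69 70 71
f 69 71 67
f 70 64 72
f 70 72 71
f 71 72 73
f 71 73 67
f 72 64 74
f 72 74 73
f 73 74 75
f 73 75 67
f 74 64 76
f 74 76 75
f 75 76 77
f 75 77 67
f 76 64 78
f 76 78 77
f 77 78 79
f 77 79 67
f 78 64 80
f 78 80 79
f 79 80 81
f 79 81 67
f 80 64 82
f 80 82 81
f 81 82 83
f 81 83 67
f 82 64 84
f 82 84 83
f 83 84 85
f 83 85 67
f 84 64 86
f 84 86 85
f 85 86 87
f 85 87 67
f 86 64 65
f 86 65 87
f 87 65 66
f 87 66 67



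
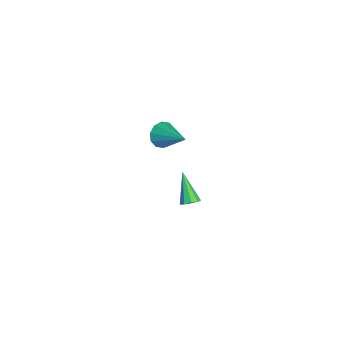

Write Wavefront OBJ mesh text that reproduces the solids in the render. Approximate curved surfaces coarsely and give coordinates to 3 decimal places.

v 1.586 3.932 -4.284
v 1.913 3.61 -4.04
v 0.414 3.688 -3.036
v 1.964 3.943 -3.927
v 1.838 4.271 -3.981
v 1.594 4.441 -4.177
v 1.347 4.372 -4.423
v 1.211 4.097 -4.604
v 1.251 3.745 -4.635
v 1.448 3.481 -4.502
v 1.71 3.427 -4.267
v 2.542 2.549 2.279
v 3.04 2.195 1.917
v 3.798 3.451 3.121
v 2.936 2.554 1.688
v 2.681 2.912 1.684
v 2.374 3.131 1.908
v 2.131 3.128 2.273
v 2.045 2.904 2.641
v 2.149 2.544 2.87
v 2.404 2.187 2.874
v 2.711 1.968 2.65
v 2.954 1.971 2.284
f 2 1 4
f 2 4 3
f 4 1 5
f 4 5 3
f 5 1 6
f 5 6 3
f 6 1 7
f 6 7 3
f 7 1 8
f 7 8 3
f 8 1 9
f 8 9 3
f 9 1 10
f 9 10 3
f 10 1 11
f 10 11 3
f 11 1 2
f 11 2 3
f 13 12 15
f 13 15 14
f 15 12 16
f 15 16 14
f 16 12 17
f 16 17 14
f 17 12 18
f 17 18 14
f 18 12 19
f 18 19 14
f 19 12 20
f 19 20 14
f 20 12 21
f 20 21 14
f 21 12 22
f 21 22 14
f 22 12 23
f 22 23 14
f 23 12 13
f 23 13 14



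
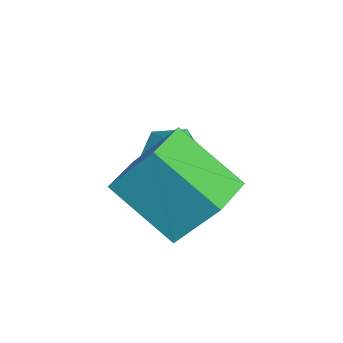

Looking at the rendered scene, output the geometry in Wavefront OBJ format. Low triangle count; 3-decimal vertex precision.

v 0.187 -1.224 3.425
v 0.873 -1.002 3.341
v 0.367 -2.078 2.639
v 1.053 -1.856 2.555
v 0.845 -2.164 3.178
v 0.734 -1.637 3.664
v 0.506 -1.443 2.316
v 0.395 -0.916 2.802
v 1.07 -1.138 2.656
v 1.279 -1.583 3.188
v -0.039 -1.497 2.792
v 0.17 -1.942 3.324
v 2.172 -2.753 3.677
v 2.382 -1.872 5.044
v 1.271 -2.282 3.512
v 1.481 -1.401 4.879
v 2.999 -1.499 2.741
v 3.209 -0.618 4.108
v 2.098 -1.028 2.576
v 2.308 -0.147 3.943
f 1 12 6
f 1 6 2
f 1 2 8
f 1 8 11
f 1 11 12
f 2 6 10
f 6 12 5
f 12 11 3
f 11 8 7
f 8 2 9
f 4 10 5
f 4 5 3
f 4 3 7
f 4 7 9
f 4 9 10
f 5 10 6
f 3 5 12
f 7 3 11
f 9 7 8
f 10 9 2
f 14 16 13
f 17 14 13
f 13 16 15
f 15 17 13
f 14 20 16
f 18 14 17
f 18 20 14
f 16 20 15
f 19 17 15
f 15 20 19
f 19 18 17
f 20 18 19



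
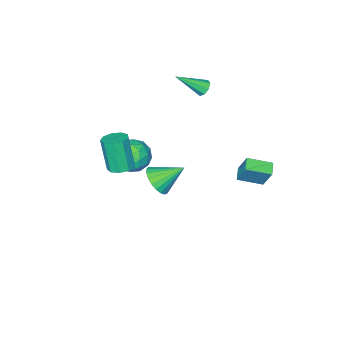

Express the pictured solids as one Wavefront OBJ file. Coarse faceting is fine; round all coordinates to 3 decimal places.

v -4.594 -1.498 3.013
v -4.362 -1.768 2.53
v -3.206 -2.442 4.207
v -4.163 -1.363 2.618
v -4.217 -1.038 2.938
v -4.492 -0.982 3.301
v -4.827 -1.229 3.496
v -5.026 -1.633 3.408
v -4.972 -1.959 3.088
v -4.697 -2.014 2.725
v -1.667 -2.292 -4.433
v -0.911 -1.52 -4.289
v -2.913 -1.288 -3.267
v -1.131 -1.369 -4.655
v -1.444 -1.377 -4.982
v -1.796 -1.543 -5.215
v -2.125 -1.838 -5.312
v -2.376 -2.212 -5.258
v -2.503 -2.6 -5.061
v -2.486 -2.934 -4.755
v -2.328 -3.158 -4.394
v -2.055 -3.231 -4.04
v -1.715 -3.142 -3.753
v -1.367 -2.906 -3.585
v -1.071 -2.564 -3.563
v -0.878 -2.175 -3.691
v -0.821 -1.805 -3.948
v 2.988 0.138 1.253
v 3.784 0.201 1.301
v 3.709 -0.436 3.375
v 2.912 -0.498 3.327
v 3.55 0.676 1.439
v 3.475 0.039 3.512
v 3.053 0.9 1.49
v 2.978 0.263 3.563
v 2.526 0.767 1.43
v 2.451 0.131 3.503
v 2.214 0.341 1.287
v 2.139 -0.296 3.361
v 2.265 -0.181 1.129
v 2.189 -0.817 3.202
v 2.653 -0.553 1.029
v 2.578 -1.19 3.102
v 3.198 -0.602 1.034
v 3.123 -1.238 3.107
v 3.645 -0.304 1.141
v 3.57 -0.941 3.215
v -4.709 3.586 -1.517
v -4.646 4.346 -0.031
v -4.11 4.137 -1.824
v -4.047 4.897 -0.338
v -3.573 2.603 -1.062
v -3.51 3.363 0.424
v -2.974 3.154 -1.369
v -2.911 3.914 0.117
v 0.504 -1.474 -1.419
v 1.08 -2.345 -0.767
v -1.02 -2.715 -1.733
v -0.444 -3.586 -1.081
v -0.881 -2.584 -0.517
v 0.061 -1.816 -0.323
v -0.001 -3.244 -2.177
v 0.941 -2.476 -1.983
v 0.767 -3.438 -1.236
v 0.224 -3.03 -0.21
v -0.164 -2.03 -2.29
v -0.707 -1.622 -1.264
v 0.926 -1.8 -1.065
v -0.866 -3.26 -1.435
v -1.122 -2.67 -1.103
v -0.784 -3.182 -0.72
v 0.327 -1.49 -0.805
v 0.665 -2.002 -0.422
v -0.487 -2.142 -0.275
v -0.605 -3.058 -2.078
v -0.267 -3.57 -1.695
v 0.844 -1.878 -1.78
v 1.182 -2.39 -1.397
v 0.547 -2.918 -2.225
v 1.08 -2.955 -0.958
v 0.184 -3.685 -1.142
v 0.445 -3.483 -1.786
v 0.999 -3.032 -1.672
v 0.761 -2.715 -0.355
v -0.135 -3.445 -0.54
v -0.392 -2.856 -0.208
v 0.162 -2.405 -0.094
v 0.577 -3.358 -0.63
v 0.195 -1.615 -1.96
v -0.701 -2.345 -2.145
v -0.102 -2.655 -2.406
v 0.452 -2.204 -2.292
v -0.124 -1.375 -1.358
v -1.02 -2.105 -1.542
v -0.939 -2.028 -0.828
v -0.385 -1.577 -0.714
v -0.517 -1.702 -1.87
f 2 1 4
f 2 4 3
f 4 1 5
f 4 5 3
f 5 1 6
f 5 6 3
f 6 1 7
f 6 7 3
f 7 1 8
f 7 8 3
f 8 1 9
f 8 9 3
f 9 1 10
f 9 10 3
f 10 1 2
f 10 2 3
f 12 11 14
f 12 14 13
f 14 11 15
f 14 15 13
f 15 11 16
f 15 16 13
f 16 11 17
f 16 17 13
f 17 11 18
f 17 18 13
f 18 11 19
f 18 19 13
f 19 11 20
f 19 20 13
f 20 11 21
f 20 21 13
f 21 11 22
f 21 22 13
f 22 11 23
f 22 23 13
f 23 11 24
f 23 24 13
f 24 11 25
f 24 25 13
f 25 11 26
f 25 26 13
f 26 11 27
f 26 27 13
f 27 11 12
f 27 12 13
f 29 28 32
f 29 32 30
f 30 32 33
f 30 33 31
f 32 28 34
f 32 34 33
f 33 34 35
f 33 35 31
f 34 28 36
f 34 36 35
f 35 36 37
f 35 37 31
f 36 28 38
f 36 38 37
f 37 38 39
f 37 39 31
f 38 28 40
f 38 40 39
f 39 40 41
f 39 41 31
f 40 28 42
f 40 42 41
f 41 42 43
f 41 43 31
f 42 28 44
f 42 44 43
f 43 44 45
f 43 45 31
f 44 28 46
f 44 46 45
f 45 46 47
f 45 47 31
f 46 28 29
f 46 29 47
f 47 29 30
f 47 30 31
f 49 51 48
f 52 49 48
f 48 51 50
f 50 52 48
f 49 55 51
f 53 49 52
f 53 55 49
f 51 55 50
f 54 52 50
f 50 55 54
f 54 53 52
f 55 53 54
f 56 93 72
f 93 67 96
f 72 96 61
f 93 96 72
f 56 72 68
f 72 61 73
f 68 73 57
f 72 73 68
f 56 68 77
f 68 57 78
f 77 78 63
f 68 78 77
f 56 77 89
f 77 63 92
f 89 92 66
f 77 92 89
f 56 89 93
f 89 66 97
f 93 97 67
f 89 97 93
f 57 73 84
f 73 61 87
f 84 87 65
f 73 87 84
f 61 96 74
f 96 67 95
f 74 95 60
f 96 95 74
f 67 97 94
f 97 66 90
f 94 90 58
f 97 90 94
f 66 92 91
f 92 63 79
f 91 79 62
f 92 79 91
f 63 78 83
f 78 57 80
f 83 80 64
f 78 80 83
f 59 85 71
f 85 65 86
f 71 86 60
f 85 86 71
f 59 71 69
f 71 60 70
f 69 70 58
f 71 70 69
f 59 69 76
f 69 58 75
f 76 75 62
f 69 75 76
f 59 76 81
f 76 62 82
f 81 82 64
f 76 82 81
f 59 81 85
f 81 64 88
f 85 88 65
f 81 88 85
f 60 86 74
f 86 65 87
f 74 87 61
f 86 87 74
f 58 70 94
f 70 60 95
f 94 95 67
f 70 95 94
f 62 75 91
f 75 58 90
f 91 90 66
f 75 90 91
f 64 82 83
f 82 62 79
f 83 79 63
f 82 79 83
f 65 88 84
f 88 64 80
f 84 80 57
f 88 80 84



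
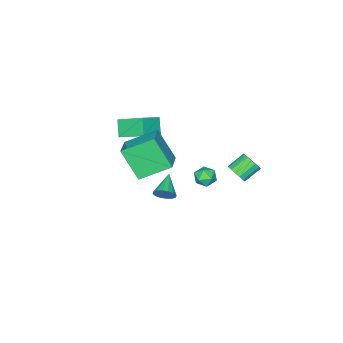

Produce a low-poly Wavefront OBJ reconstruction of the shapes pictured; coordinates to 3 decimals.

v -3.452 -4.901 1.307
v -3.825 -3.352 2.101
v -2.933 -4.327 0.43
v -3.306 -2.778 1.224
v -2.154 -4.962 2.036
v -2.527 -3.413 2.83
v -1.635 -4.388 1.159
v -2.008 -2.839 1.953
v -4.257 0.521 -1.478
v -3.763 0.564 -0.964
v -4.097 -0.624 -1.536
v -3.603 -0.581 -1.022
v -4.29 -0.461 -0.867
v -4.389 0.246 -0.831
v -3.471 -0.306 -1.669
v -3.57 0.401 -1.633
v -3.276 0.053 -1.082
v -3.783 -0.043 -0.586
v -4.077 -0.017 -1.914
v -4.584 -0.113 -1.418
v -2.711 3.202 1.773
v -2.356 3.144 2.327
v -3.294 3.44 2.96
v -3.649 3.498 2.407
v -2.317 3.446 2.243
v -3.255 3.742 2.876
v -2.368 3.692 2.052
v -3.306 3.988 2.685
v -2.498 3.826 1.797
v -3.436 4.122 2.43
v -2.677 3.817 1.537
v -3.615 4.113 2.17
v -2.863 3.667 1.33
v -3.801 3.963 1.964
v -3.015 3.41 1.226
v -3.953 3.707 1.859
v -3.097 3.106 1.247
v -4.035 3.402 1.88
v -3.091 2.824 1.388
v -4.029 3.12 2.021
v -2.997 2.628 1.618
v -3.935 2.924 2.251
v -2.839 2.564 1.883
v -3.777 2.86 2.517
v -2.65 2.646 2.123
v -3.588 2.942 2.757
v -2.476 2.855 2.283
v -3.414 3.151 2.917
v -1.962 -0.467 1.457
v -1.869 -1.679 3.205
v -0.714 0.425 2.008
v -0.621 -0.788 3.757
v -0.659 -1.712 0.523
v -0.566 -2.925 2.272
v 0.589 -0.821 1.075
v 0.682 -2.033 2.823
v -1.544 -0.903 -1.759
v -1.144 -1.122 -1.268
v -2.696 -1.617 -1.141
v -1.27 -0.819 -1.153
v -1.47 -0.54 -1.201
v -1.689 -0.357 -1.399
v -1.869 -0.321 -1.692
v -1.963 -0.44 -2.004
v -1.944 -0.684 -2.251
v -1.818 -0.986 -2.365
v -1.619 -1.266 -2.317
v -1.399 -1.448 -2.12
v -1.219 -1.485 -1.826
v -1.126 -1.365 -1.514
f 2 4 1
f 5 2 1
f 1 4 3
f 3 5 1
f 2 8 4
f 6 2 5
f 6 8 2
f 4 8 3
f 7 5 3
f 3 8 7
f 7 6 5
f 8 6 7
f 9 20 14
f 9 14 10
f 9 10 16
f 9 16 19
f 9 19 20
f 10 14 18
f 14 20 13
f 20 19 11
f 19 16 15
f 16 10 17
f 12 18 13
f 12 13 11
f 12 11 15
f 12 15 17
f 12 17 18
f 13 18 14
f 11 13 20
f 15 11 19
f 17 15 16
f 18 17 10
f 22 21 25
f 22 25 23
f 23 25 26
f 23 26 24
f 25 21 27
f 25 27 26
f 26 27 28
f 26 28 24
f 27 21 29
f 27 29 28
f 28 29 30
f 28 30 24
f 29 21 31
f 29 31 30
f 30 31 32
f 30 32 24
f 31 21 33
f 31 33 32
f 32 33 34
f 32 34 24
f 33 21 35
f 33 35 34
f 34 35 36
f 34 36 24
f 35 21 37
f 35 37 36
f 36 37 38
f 36 38 24
f 37 21 39
f 37 39 38
f 38 39 40
f 38 40 24
f 39 21 41
f 39 41 40
f 40 41 42
f 40 42 24
f 41 21 43
f 41 43 42
f 42 43 44
f 42 44 24
f 43 21 45
f 43 45 44
f 44 45 46
f 44 46 24
f 45 21 47
f 45 47 46
f 46 47 48
f 46 48 24
f 47 21 22
f 47 22 48
f 48 22 23
f 48 23 24
f 50 52 49
f 53 50 49
f 49 52 51
f 51 53 49
f 50 56 52
f 54 50 53
f 54 56 50
f 52 56 51
f 55 53 51
f 51 56 55
f 55 54 53
f 56 54 55
f 58 57 60
f 58 60 59
f 60 57 61
f 60 61 59
f 61 57 62
f 61 62 59
f 62 57 63
f 62 63 59
f 63 57 64
f 63 64 59
f 64 57 65
f 64 65 59
f 65 57 66
f 65 66 59
f 66 57 67
f 66 67 59
f 67 57 68
f 67 68 59
f 68 57 69
f 68 69 59
f 69 57 70
f 69 70 59
f 70 57 58
f 70 58 59



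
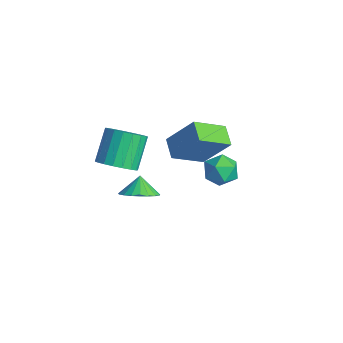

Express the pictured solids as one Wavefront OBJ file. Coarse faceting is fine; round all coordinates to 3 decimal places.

v 4.099 -3.966 1.442
v 4.811 -4.287 2.067
v 3.541 -3.614 2.258
v 4.936 -3.899 1.985
v 4.917 -3.522 1.809
v 4.756 -3.223 1.57
v 4.481 -3.052 1.308
v 4.141 -3.039 1.07
v 3.793 -3.186 0.896
v 3.498 -3.469 0.816
v 3.307 -3.837 0.845
v 3.253 -4.228 0.976
v 3.346 -4.573 1.189
v 3.568 -4.814 1.445
v 3.883 -4.908 1.7
v 4.234 -4.839 1.911
v 4.563 -4.619 2.04
v 0.847 -3.505 0.689
v 1.71 -2.858 0.752
v 0.815 -1.807 2.213
v -0.047 -2.455 2.151
v 1.434 -2.638 0.425
v 0.539 -1.587 1.887
v 1.043 -2.59 0.151
v 0.148 -1.539 1.612
v 0.612 -2.723 -0.017
v -0.283 -1.672 1.444
v 0.229 -3.011 -0.045
v -0.666 -1.96 1.416
v -0.033 -3.397 0.073
v -0.927 -2.346 1.534
v -0.119 -3.804 0.312
v -1.014 -2.754 1.774
v -0.015 -4.153 0.627
v -0.91 -3.102 2.088
v 0.261 -4.373 0.953
v -0.634 -3.322 2.415
v 0.652 -4.421 1.228
v -0.243 -3.37 2.689
v 1.083 -4.288 1.396
v 0.188 -3.237 2.857
v 1.466 -4 1.424
v 0.571 -2.949 2.885
v 1.727 -3.614 1.306
v 0.833 -2.563 2.767
v 1.814 -3.206 1.066
v 0.919 -2.156 2.528
v 2.471 0.458 0.519
v 2.398 -1.289 1.589
v 1.373 0.768 0.95
v 1.299 -0.979 2.02
v 3.421 1.459 2.22
v 3.347 -0.288 3.29
v 2.322 1.769 2.651
v 2.249 0.022 3.721
v 0.865 3.322 -2.147
v 1.653 2.949 -2.717
v 0.327 1.751 -1.863
v 1.115 1.378 -2.433
v 1.304 1.825 -1.512
v 1.637 2.796 -1.687
v 0.343 1.904 -2.893
v 0.676 2.875 -3.068
v 1.33 2.073 -3.178
v 1.924 2.024 -2.324
v 0.056 2.676 -2.256
v 0.65 2.627 -1.402
f 2 1 4
f 2 4 3
f 4 1 5
f 4 5 3
f 5 1 6
f 5 6 3
f 6 1 7
f 6 7 3
f 7 1 8
f 7 8 3
f 8 1 9
f 8 9 3
f 9 1 10
f 9 10 3
f 10 1 11
f 10 11 3
f 11 1 12
f 11 12 3
f 12 1 13
f 12 13 3
f 13 1 14
f 13 14 3
f 14 1 15
f 14 15 3
f 15 1 16
f 15 16 3
f 16 1 17
f 16 17 3
f 17 1 2
f 17 2 3
f 19 18 22
f 19 22 20
f 20 22 23
f 20 23 21
f 22 18 24
f 22 24 23
f 23 24 25
f 23 25 21
f 24 18 26
f 24 26 25
f 25 26 27
f 25 27 21
f 26 18 28
f 26 28 27
f 27 28 29
f 27 29 21
f 28 18 30
f 28 30 29
f 29 30 31
f 29 31 21
f 30 18 32
f 30 32 31
f 31 32 33
f 31 33 21
f 32 18 34
f 32 34 33
f 33 34 35
f 33 35 21
f 34 18 36
f 34 36 35
f 35 36 37
f 35 37 21
f 36 18 38
f 36 38 37
f 37 38 39
f 37 39 21
f 38 18 40
f 38 40 39
f 39 40 41
f 39 41 21
f 40 18 42
f 40 42 41
f 41 42 43
f 41 43 21
f 42 18 44
f 42 44 43
f 43 44 45
f 43 45 21
f 44 18 46
f 44 46 45
f 45 46 47
f 45 47 21
f 46 18 19
f 46 19 47
f 47 19 20
f 47 20 21
f 49 51 48
f 52 49 48
f 48 51 50
f 50 52 48
f 49 55 51
f 53 49 52
f 53 55 49
f 51 55 50
f 54 52 50
f 50 55 54
f 54 53 52
f 55 53 54
f 56 67 61
f 56 61 57
f 56 57 63
f 56 63 66
f 56 66 67
f 57 61 65
f 61 67 60
f 67 66 58
f 66 63 62
f 63 57 64
f 59 65 60
f 59 60 58
f 59 58 62
f 59 62 64
f 59 64 65
f 60 65 61
f 58 60 67
f 62 58 66
f 64 62 63
f 65 64 57



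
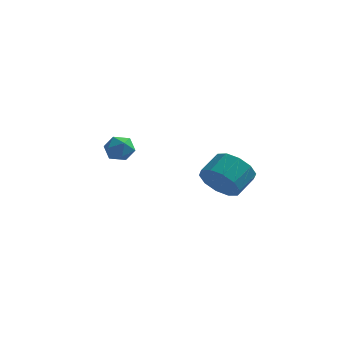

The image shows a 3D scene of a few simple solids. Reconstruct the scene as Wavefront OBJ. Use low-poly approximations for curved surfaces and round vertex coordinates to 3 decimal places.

v 2.003 1.321 -3.617
v 2.279 1.769 -4.513
v 2.713 2.768 -3.88
v 2.437 2.319 -2.983
v 1.676 1.947 -4.38
v 2.11 2.946 -3.747
v 1.197 1.885 -3.955
v 1.632 2.884 -3.322
v 1.027 1.608 -3.4
v 1.462 2.607 -2.767
v 1.229 1.221 -2.929
v 1.664 2.22 -2.296
v 1.727 0.872 -2.72
v 2.161 1.871 -2.087
v 2.33 0.694 -2.853
v 2.764 1.693 -2.22
v 2.808 0.756 -3.278
v 3.243 1.755 -2.645
v 2.978 1.033 -3.833
v 3.413 2.032 -3.2
v 2.776 1.42 -4.304
v 3.211 2.419 -3.671
v -3.377 3.788 -2.645
v -2.705 3.552 -2.359
v -3.415 2.788 -3.381
v -2.743 2.552 -3.095
v -3.371 2.546 -2.654
v -3.348 3.164 -2.199
v -2.772 3.176 -3.541
v -2.749 3.794 -3.086
v -2.331 3.174 -2.912
v -2.702 2.784 -2.365
v -3.418 3.556 -3.375
v -3.789 3.166 -2.828
f 2 1 5
f 2 5 3
f 3 5 6
f 3 6 4
f 5 1 7
f 5 7 6
f 6 7 8
f 6 8 4
f 7 1 9
f 7 9 8
f 8 9 10
f 8 10 4
f 9 1 11
f 9 11 10
f 10 11 12
f 10 12 4
f 11 1 13
f 11 13 12
f 12 13 14
f 12 14 4
f 13 1 15
f 13 15 14
f 14 15 16
f 14 16 4
f 15 1 17
f 15 17 16
f 16 17 18
f 16 18 4
f 17 1 19
f 17 19 18
f 18 19 20
f 18 20 4
f 19 1 21
f 19 21 20
f 20 21 22
f 20 22 4
f 21 1 2
f 21 2 22
f 22 2 3
f 22 3 4
f 23 34 28
f 23 28 24
f 23 24 30
f 23 30 33
f 23 33 34
f 24 28 32
f 28 34 27
f 34 33 25
f 33 30 29
f 30 24 31
f 26 32 27
f 26 27 25
f 26 25 29
f 26 29 31
f 26 31 32
f 27 32 28
f 25 27 34
f 29 25 33
f 31 29 30
f 32 31 24



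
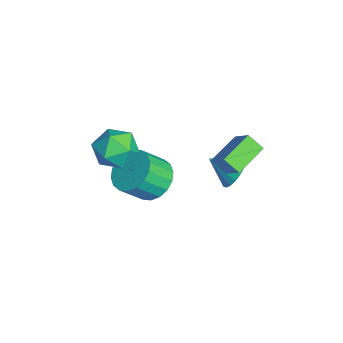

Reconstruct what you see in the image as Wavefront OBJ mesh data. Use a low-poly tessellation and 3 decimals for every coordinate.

v -0.506 1.746 -0.475
v 0.009 2.056 0.195
v -0.714 0.734 0.155
v -0.329 2.185 0.291
v -0.697 2.238 0.254
v -1.033 2.206 0.092
v -1.277 2.095 -0.169
v -1.388 1.923 -0.482
v -1.347 1.72 -0.794
v -1.16 1.522 -1.051
v -0.86 1.363 -1.208
v -0.499 1.27 -1.238
v -0.139 1.259 -1.136
v 0.158 1.333 -0.92
v 0.339 1.478 -0.627
v 0.375 1.669 -0.307
v 0.258 1.874 -0.017
v -0.108 -2.069 1.413
v 0.488 -2.493 2.139
v -0.888 -3.527 1.201
v -0.292 -3.951 1.927
v -0.999 -3.247 2.186
v -0.516 -2.346 2.317
v 0.116 -3.674 1.023
v 0.599 -2.773 1.154
v 0.626 -3.485 1.898
v -0.063 -3.221 2.617
v -0.337 -2.799 0.723
v -1.026 -2.535 1.442
v -1.197 -1.454 -1.517
v -0.183 -1.289 -1.674
v 0.132 -2.241 -0.641
v -0.883 -2.406 -0.483
v -0.289 -0.975 -1.352
v 0.026 -1.926 -0.318
v -0.576 -0.755 -1.062
v -0.261 -1.707 -0.029
v -0.986 -0.674 -0.863
v -0.671 -1.625 0.171
v -1.437 -0.747 -0.793
v -1.122 -1.699 0.241
v -1.841 -0.96 -0.866
v -1.526 -1.912 0.168
v -2.118 -1.272 -1.068
v -1.803 -2.223 -0.035
v -2.212 -1.619 -1.359
v -1.897 -2.571 -0.326
v -2.106 -1.934 -1.682
v -1.791 -2.885 -0.648
v -1.819 -2.153 -1.971
v -1.504 -3.105 -0.938
v -1.409 -2.235 -2.171
v -1.094 -3.186 -1.137
v -0.958 -2.161 -2.241
v -0.643 -3.113 -1.207
v -0.554 -1.948 -2.168
v -0.239 -2.9 -1.134
v -0.277 -1.637 -1.965
v 0.038 -2.588 -0.932
v -0.102 2.291 1.243
v -0.427 1.723 1.816
v 0.75 2.693 2.125
v 0.425 2.125 2.698
v 0.895 1.235 0.762
v 0.57 0.667 1.335
v 1.747 1.637 1.644
v 1.422 1.069 2.217
f 2 1 4
f 2 4 3
f 4 1 5
f 4 5 3
f 5 1 6
f 5 6 3
f 6 1 7
f 6 7 3
f 7 1 8
f 7 8 3
f 8 1 9
f 8 9 3
f 9 1 10
f 9 10 3
f 10 1 11
f 10 11 3
f 11 1 12
f 11 12 3
f 12 1 13
f 12 13 3
f 13 1 14
f 13 14 3
f 14 1 15
f 14 15 3
f 15 1 16
f 15 16 3
f 16 1 17
f 16 17 3
f 17 1 2
f 17 2 3
f 18 29 23
f 18 23 19
f 18 19 25
f 18 25 28
f 18 28 29
f 19 23 27
f 23 29 22
f 29 28 20
f 28 25 24
f 25 19 26
f 21 27 22
f 21 22 20
f 21 20 24
f 21 24 26
f 21 26 27
f 22 27 23
f 20 22 29
f 24 20 28
f 26 24 25
f 27 26 19
f 31 30 34
f 31 34 32
f 32 34 35
f 32 35 33
f 34 30 36
f 34 36 35
f 35 36 37
f 35 37 33
f 36 30 38
f 36 38 37
f 37 38 39
f 37 39 33
f 38 30 40
f 38 40 39
f 39 40 41
f 39 41 33
f 40 30 42
f 40 42 41
f 41 42 43
f 41 43 33
f 42 30 44
f 42 44 43
f 43 44 45
f 43 45 33
f 44 30 46
f 44 46 45
f 45 46 47
f 45 47 33
f 46 30 48
f 46 48 47
f 47 48 49
f 47 49 33
f 48 30 50
f 48 50 49
f 49 50 51
f 49 51 33
f 50 30 52
f 50 52 51
f 51 52 53
f 51 53 33
f 52 30 54
f 52 54 53
f 53 54 55
f 53 55 33
f 54 30 56
f 54 56 55
f 55 56 57
f 55 57 33
f 56 30 58
f 56 58 57
f 57 58 59
f 57 59 33
f 58 30 31
f 58 31 59
f 59 31 32
f 59 32 33
f 61 63 60
f 64 61 60
f 60 63 62
f 62 64 60
f 61 67 63
f 65 61 64
f 65 67 61
f 63 67 62
f 66 64 62
f 62 67 66
f 66 65 64
f 67 65 66



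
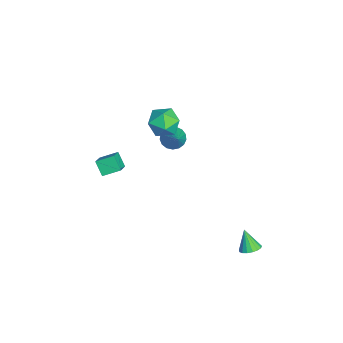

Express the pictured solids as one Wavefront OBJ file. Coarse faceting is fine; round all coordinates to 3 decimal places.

v -2.796 -2.265 -3.414
v -2.081 -2.459 -2.977
v -2.8 -1.427 -3.035
v -2.085 -1.621 -2.598
v -2.335 -1.979 -4.042
v -1.62 -2.173 -3.605
v -2.339 -1.141 -3.663
v -1.624 -1.335 -3.226
v -2.418 1.028 -1.752
v -2.058 0.721 -2.122
v -1.282 1.172 -0.768
v -2.023 0.995 -2.203
v -2.078 1.276 -2.18
v -2.211 1.5 -2.06
v -2.391 1.616 -1.869
v -2.578 1.597 -1.651
v -2.727 1.448 -1.457
v -2.806 1.203 -1.33
v -2.796 0.918 -1.3
v -2.699 0.657 -1.374
v -2.538 0.482 -1.534
v -2.349 0.432 -1.744
v -2.176 0.518 -1.957
v -0.117 1.15 1.657
v 0.647 0.949 1.482
v -0.247 0.051 2.358
v 0.517 -0.15 2.183
v 0.365 0.477 2.672
v 0.446 1.157 2.238
v -0.046 -0.157 1.602
v 0.035 0.523 1.168
v 0.691 0.141 1.448
v 0.946 0.533 2.11
v -0.546 0.467 1.73
v -0.291 0.859 2.392
v 3.928 3.96 -3.421
v 4.369 4.019 -3.192
v 3.492 3.72 -2.519
v 4.27 4.236 -3.182
v 4.092 4.39 -3.227
v 3.877 4.446 -3.316
v 3.674 4.39 -3.43
v 3.529 4.236 -3.541
v 3.476 4.018 -3.625
v 3.526 3.787 -3.662
v 3.668 3.595 -3.644
v 3.87 3.487 -3.574
v 4.086 3.488 -3.47
v 4.265 3.596 -3.354
v 4.367 3.788 -3.254
f 2 4 1
f 5 2 1
f 1 4 3
f 3 5 1
f 2 8 4
f 6 2 5
f 6 8 2
f 4 8 3
f 7 5 3
f 3 8 7
f 7 6 5
f 8 6 7
f 10 9 12
f 10 12 11
f 12 9 13
f 12 13 11
f 13 9 14
f 13 14 11
f 14 9 15
f 14 15 11
f 15 9 16
f 15 16 11
f 16 9 17
f 16 17 11
f 17 9 18
f 17 18 11
f 18 9 19
f 18 19 11
f 19 9 20
f 19 20 11
f 20 9 21
f 20 21 11
f 21 9 22
f 21 22 11
f 22 9 23
f 22 23 11
f 23 9 10
f 23 10 11
f 24 35 29
f 24 29 25
f 24 25 31
f 24 31 34
f 24 34 35
f 25 29 33
f 29 35 28
f 35 34 26
f 34 31 30
f 31 25 32
f 27 33 28
f 27 28 26
f 27 26 30
f 27 30 32
f 27 32 33
f 28 33 29
f 26 28 35
f 30 26 34
f 32 30 31
f 33 32 25
f 37 36 39
f 37 39 38
f 39 36 40
f 39 40 38
f 40 36 41
f 40 41 38
f 41 36 42
f 41 42 38
f 42 36 43
f 42 43 38
f 43 36 44
f 43 44 38
f 44 36 45
f 44 45 38
f 45 36 46
f 45 46 38
f 46 36 47
f 46 47 38
f 47 36 48
f 47 48 38
f 48 36 49
f 48 49 38
f 49 36 50
f 49 50 38
f 50 36 37
f 50 37 38

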